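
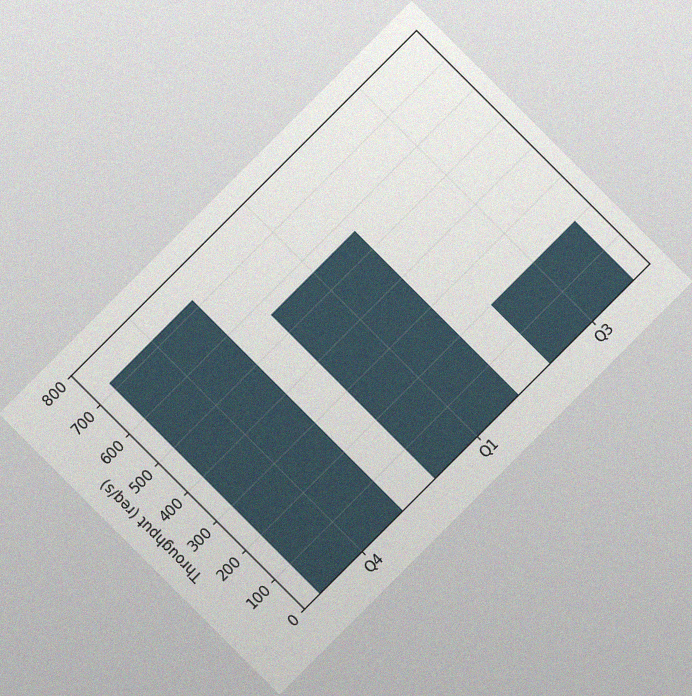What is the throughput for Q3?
200req/s

The chart is tilted about 45° counter-clockwise, with some photo noise. Reading along the chart's y-axis, the Q3 bar reaches 200req/s.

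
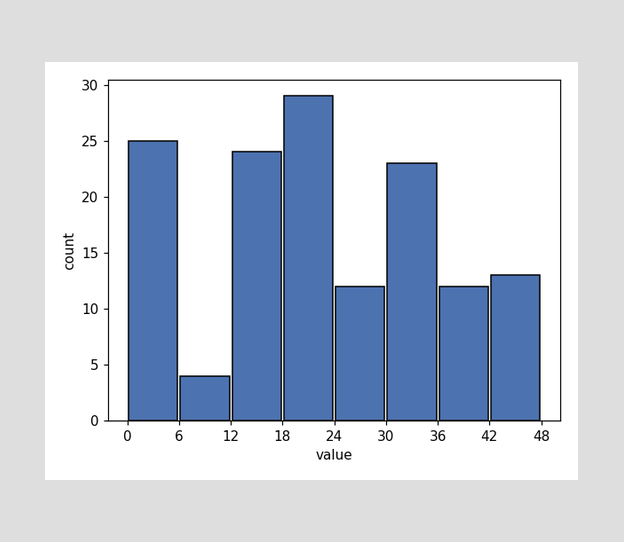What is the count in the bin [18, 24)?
The [18, 24) bin has height 29.

29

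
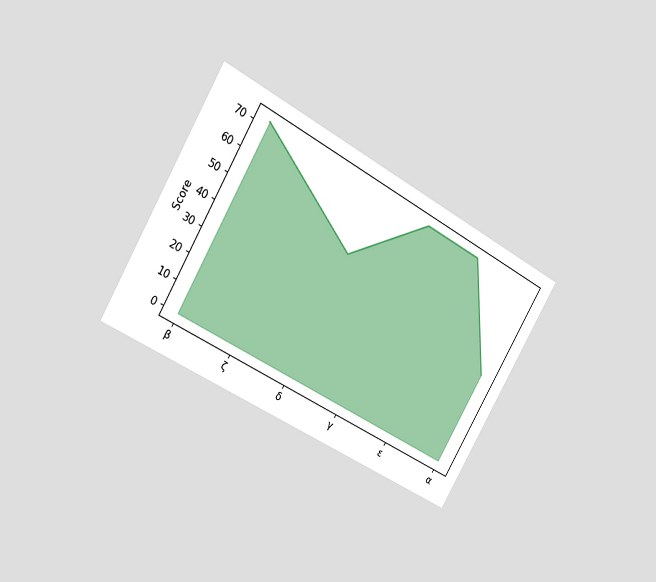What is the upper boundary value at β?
72

The chart is tilted about 30° clockwise and viewed slightly from the left. At β the upper boundary is at 72.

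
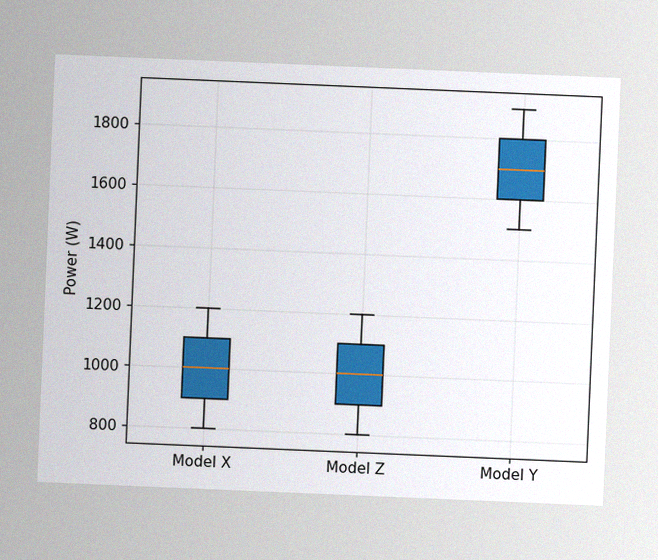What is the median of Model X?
The chart is tilted about 2° clockwise, with some photo noise. The median line in the Model X box sits at 1000W.

1000W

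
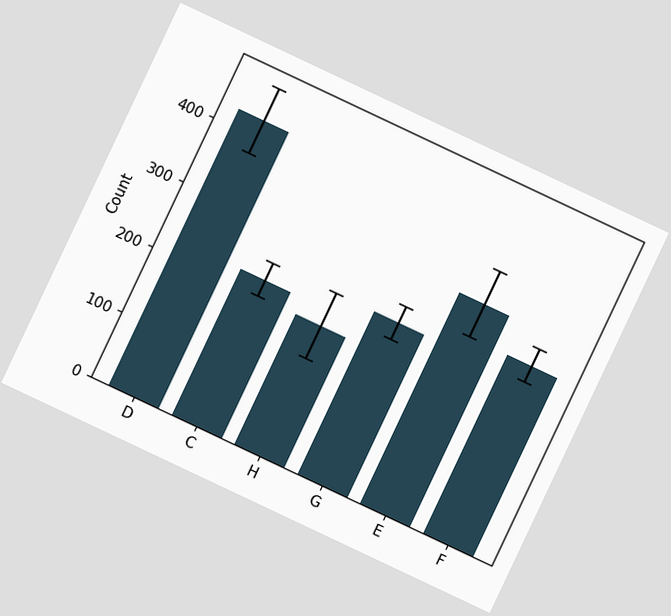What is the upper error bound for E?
375

The chart is tilted about 25° clockwise. The E bar's upper whisker reaches 375.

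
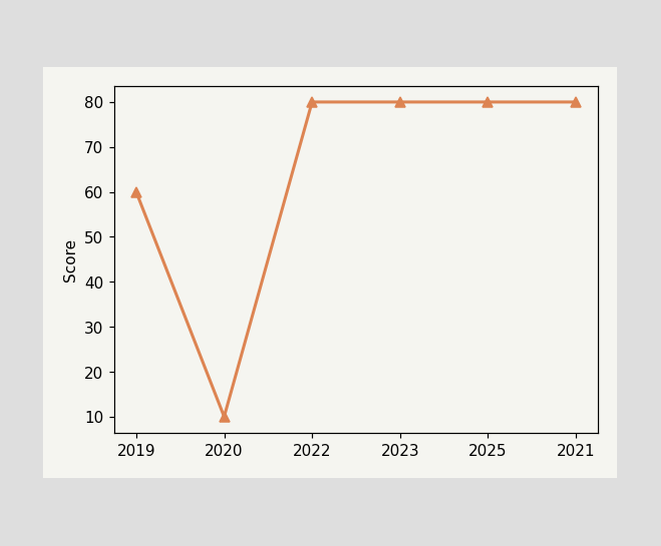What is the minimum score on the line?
10

The lowest point is at 2020, and reading across to the y-axis gives 10.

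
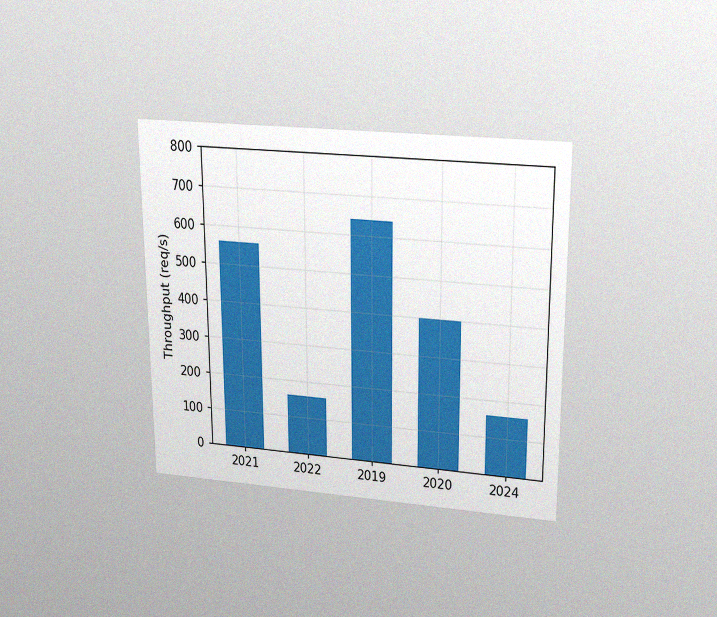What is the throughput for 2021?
The chart is viewed slightly from above, with some photo noise. Reading along the chart's y-axis, the 2021 bar reaches 560req/s.

560req/s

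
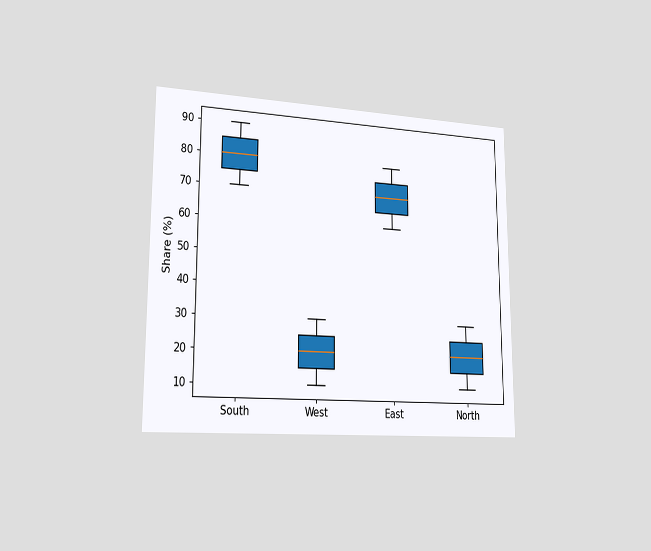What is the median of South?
80%

The chart is viewed slightly from the left. The median line in the South box sits at 80%.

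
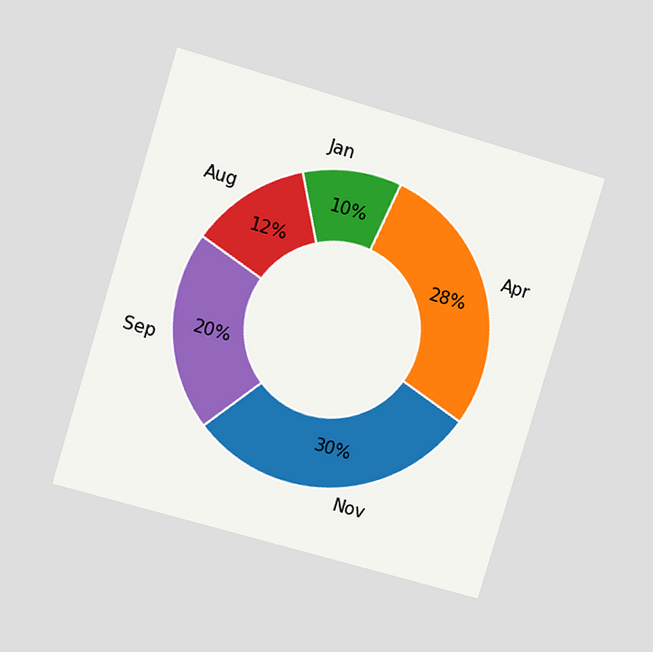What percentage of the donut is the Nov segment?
30%

The chart is tilted about 17° clockwise and viewed at a slight angle. The Nov segment takes up 30% of the ring.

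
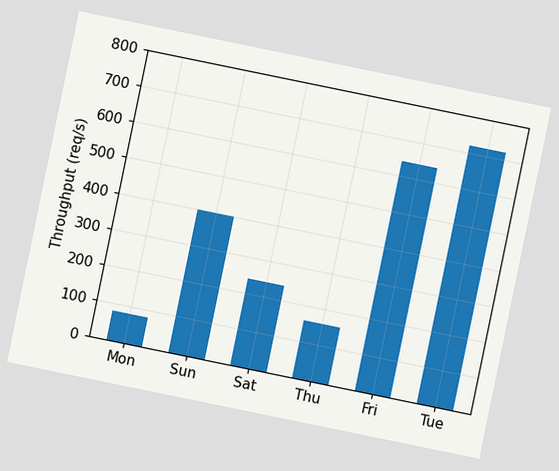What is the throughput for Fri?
The chart is tilted about 12° clockwise. Reading along the chart's y-axis, the Fri bar reaches 640req/s.

640req/s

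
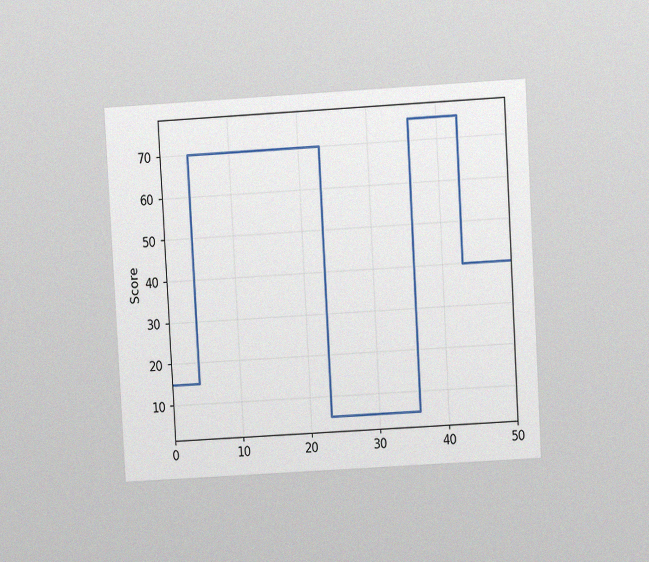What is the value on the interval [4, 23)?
70

The chart is tilted about 3° counter-clockwise and viewed at a slight angle, with some photo noise. On [4, 23) the step sits at 70.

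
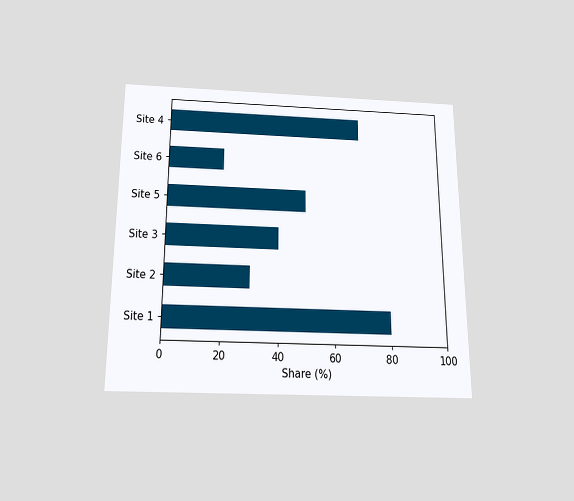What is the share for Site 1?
80%

The chart is viewed slightly from below. Reading along the chart's x-axis, the Site 1 bar reaches 80%.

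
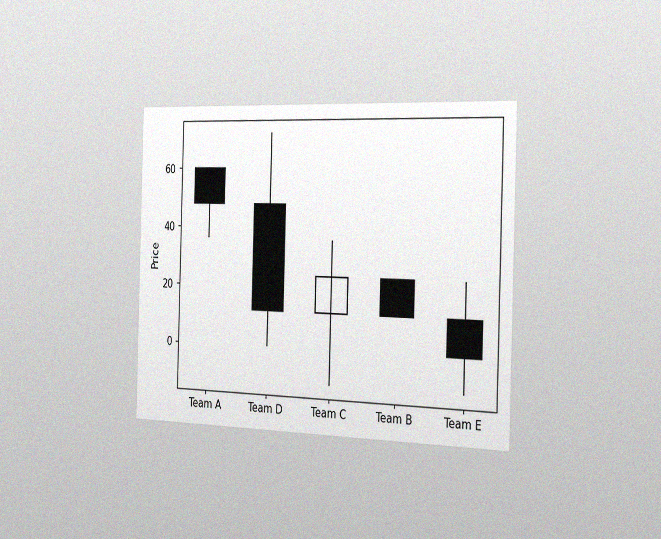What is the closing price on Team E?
0

The chart is viewed slightly from the right, with some photo noise. The Team E candle closes at 0.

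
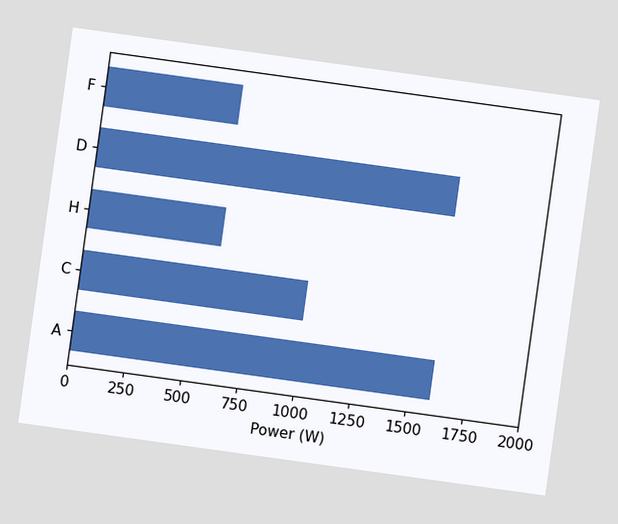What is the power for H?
The chart is tilted about 8° clockwise. Reading along the chart's x-axis, the H bar reaches 600W.

600W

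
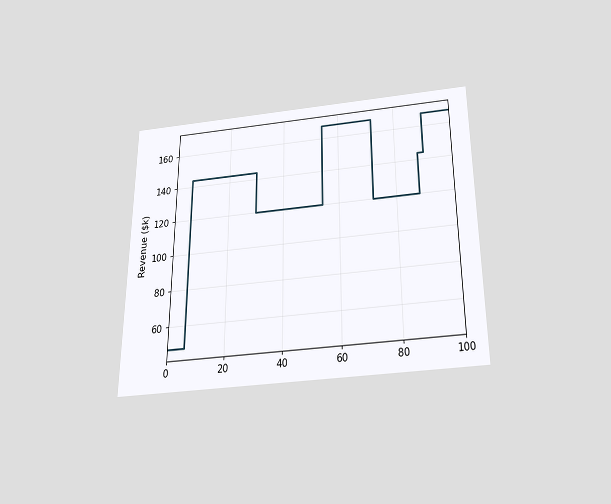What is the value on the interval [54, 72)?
$168k

The chart is viewed slightly from below. On [54, 72) the step sits at $168k.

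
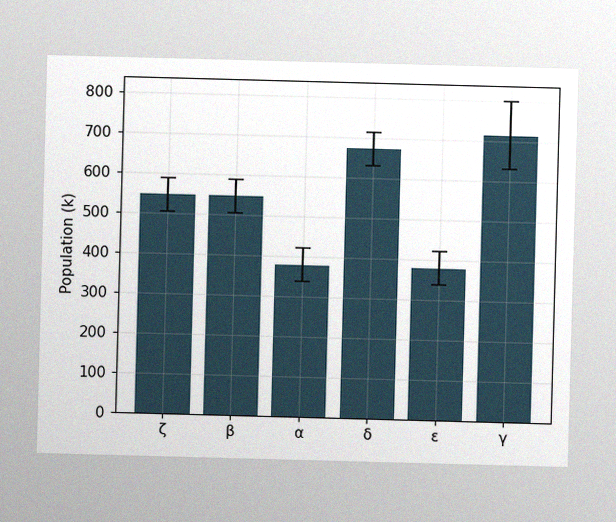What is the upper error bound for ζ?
The image has some photo noise and uneven lighting. The ζ bar's upper whisker reaches 588k.

588k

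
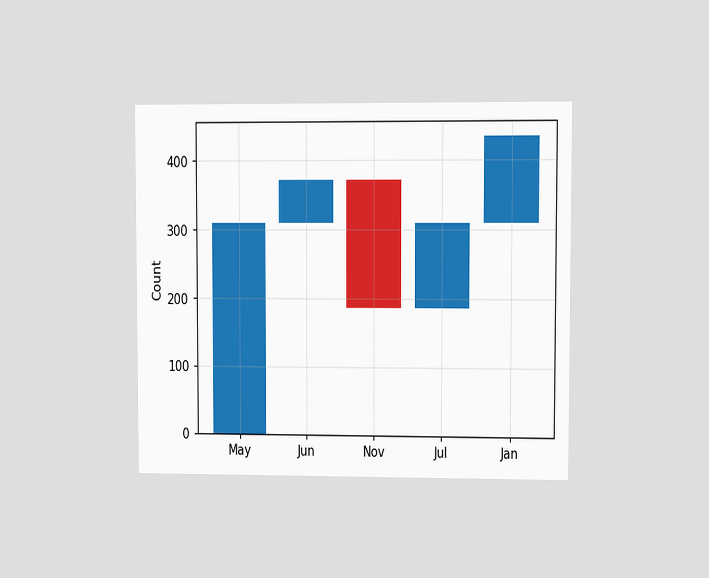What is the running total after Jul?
310

The chart is viewed at a slight angle. After Jul the running total reaches 310.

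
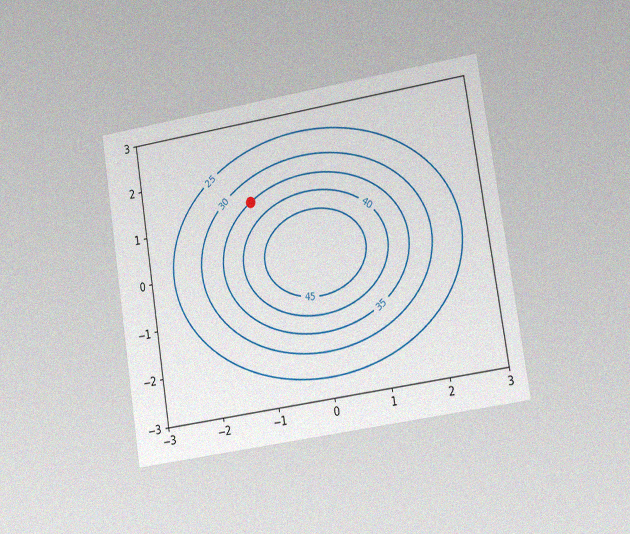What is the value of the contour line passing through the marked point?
The chart is tilted about 9° counter-clockwise and viewed at a slight angle, with some photo noise. The marked point sits on the contour labelled 35.

35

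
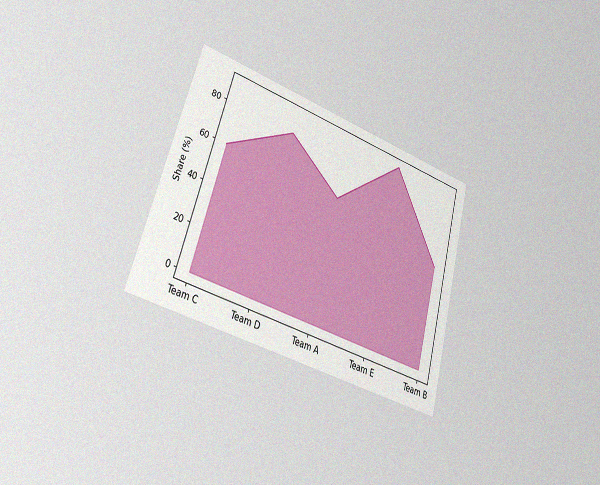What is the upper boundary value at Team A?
60%

The chart is tilted about 16° clockwise and viewed slightly from the left, with some photo noise. At Team A the upper boundary is at 60%.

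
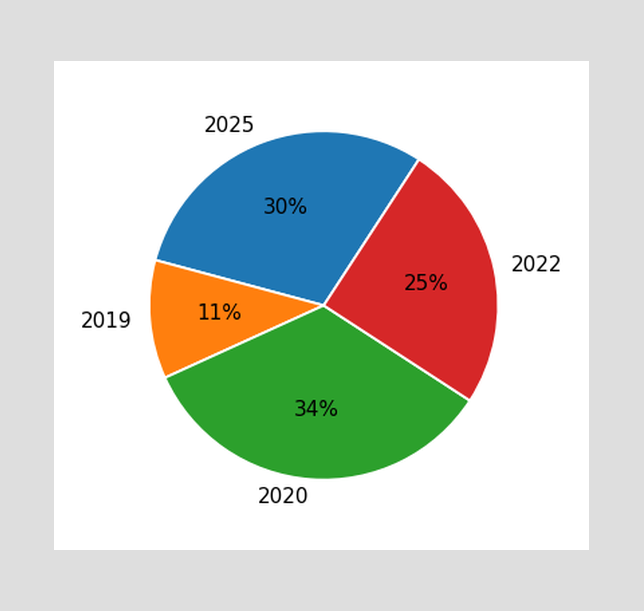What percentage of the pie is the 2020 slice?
The 2020 slice takes up 34% of the pie.

34%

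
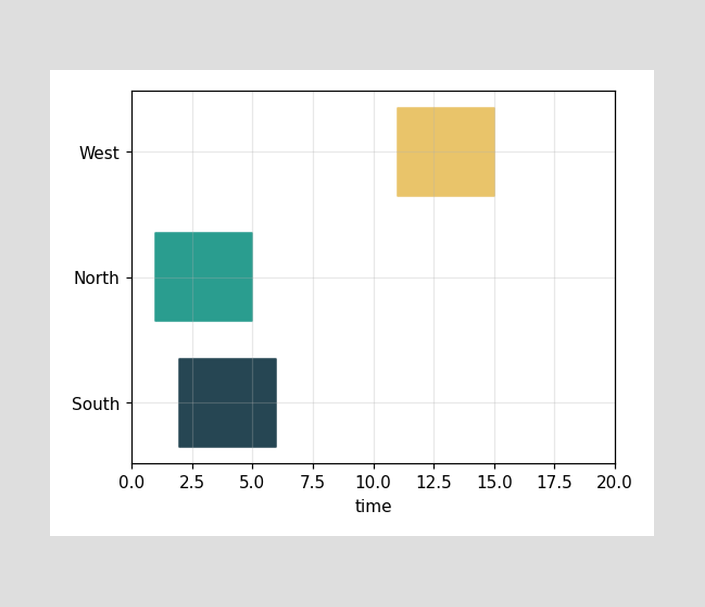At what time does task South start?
2

The South bar begins at t=2.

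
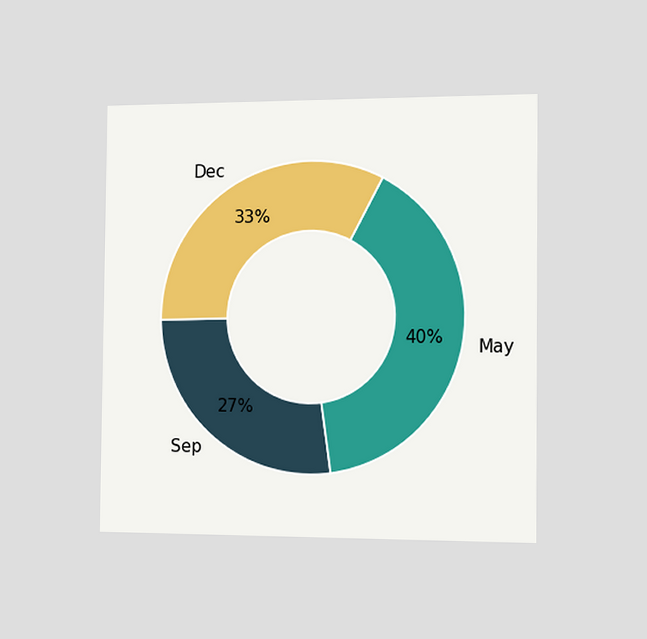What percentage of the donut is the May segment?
40%

The chart is viewed slightly from the right. The May segment takes up 40% of the ring.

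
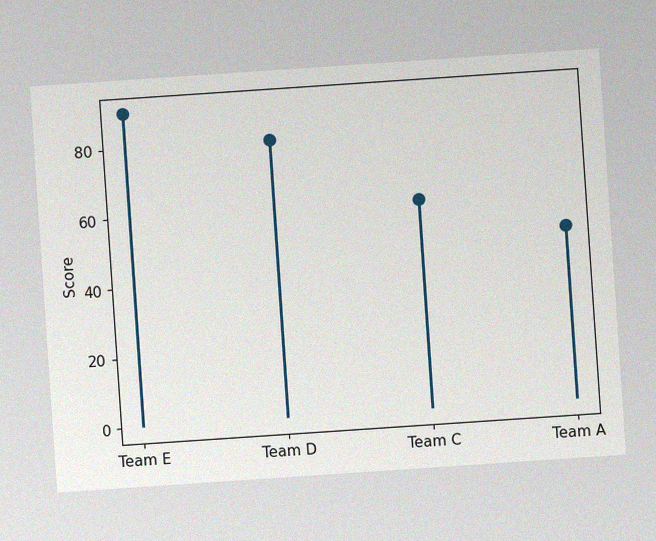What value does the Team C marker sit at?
The chart is tilted about 4° counter-clockwise, with some photo noise. The Team C marker sits at 60.

60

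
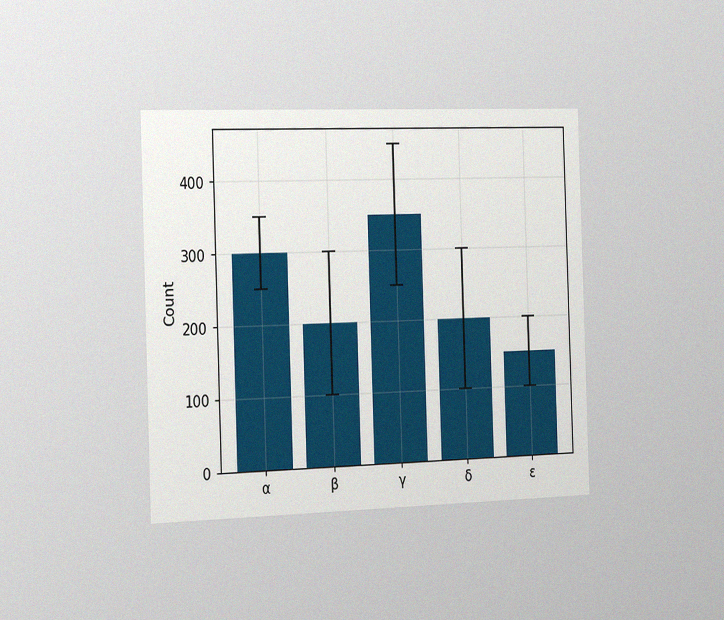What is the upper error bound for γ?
The chart is viewed slightly from the left, with some photo noise. The γ bar's upper whisker reaches 450.

450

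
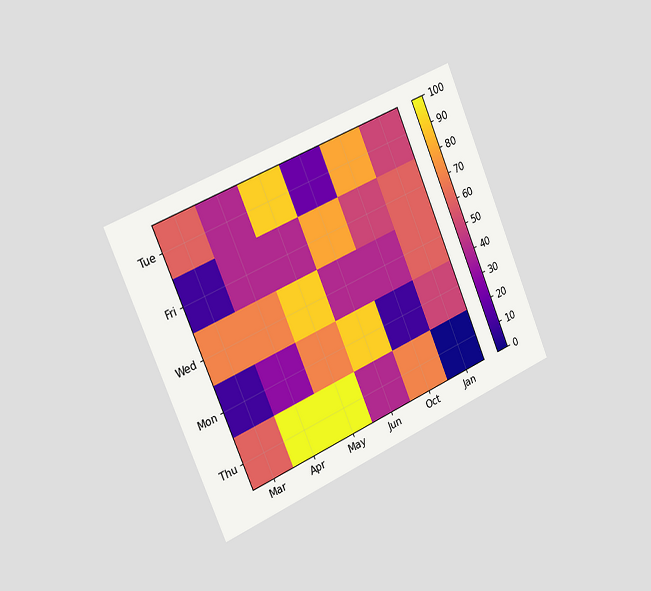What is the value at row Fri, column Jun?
The chart is tilted about 23° counter-clockwise and viewed slightly from the left. Matching cell (Fri, Jun) against the colorbar gives 80.

80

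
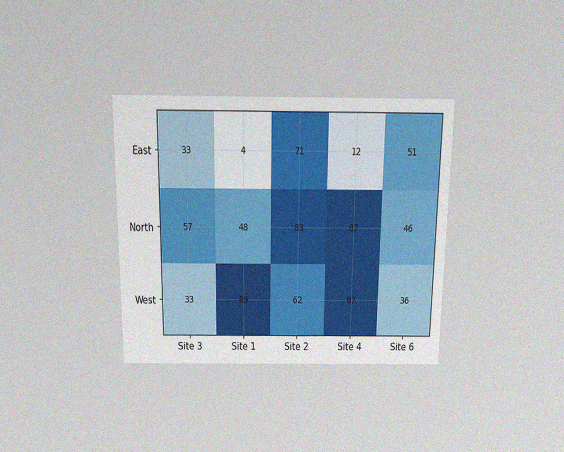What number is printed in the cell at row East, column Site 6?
The chart is viewed slightly from above, with some photo noise. The (East, Site 6) cell reads 51.

51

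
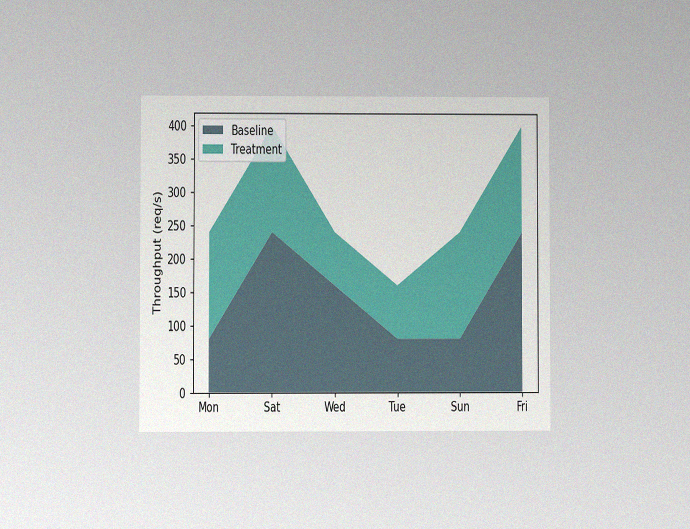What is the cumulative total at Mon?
The chart is viewed at a slight angle, with some photo noise. The stacked total at Mon reaches 240req/s.

240req/s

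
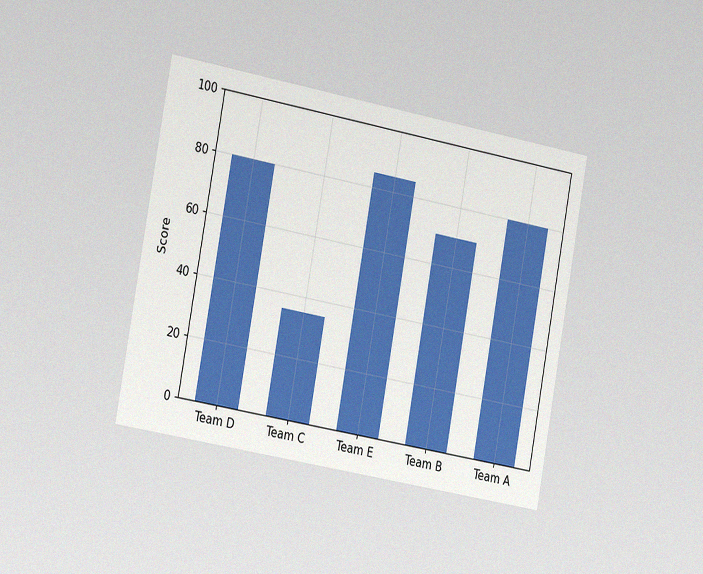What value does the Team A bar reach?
80

The chart is tilted about 10° clockwise and viewed slightly from the left, with some photo noise. Reading along the chart's y-axis, the Team A bar reaches 80.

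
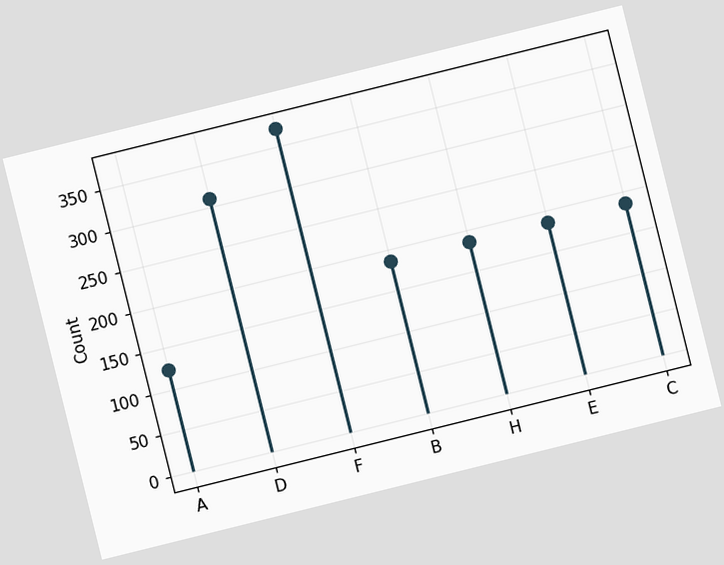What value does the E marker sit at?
186

The chart is tilted about 14° counter-clockwise. The E marker sits at 186.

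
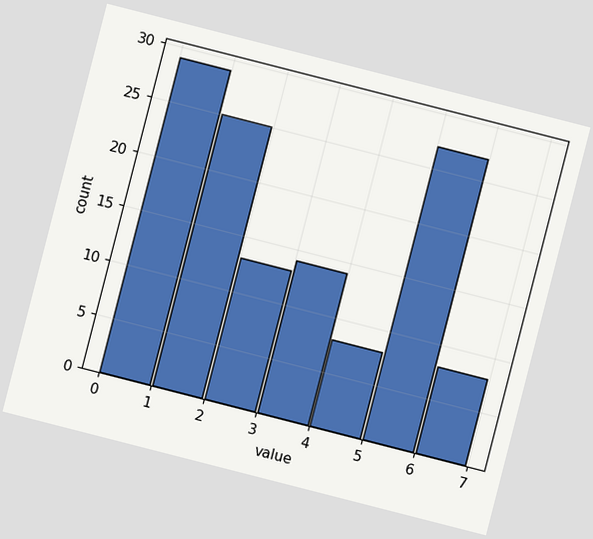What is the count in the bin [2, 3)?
13

The chart is tilted about 14° clockwise. The [2, 3) bin has height 13.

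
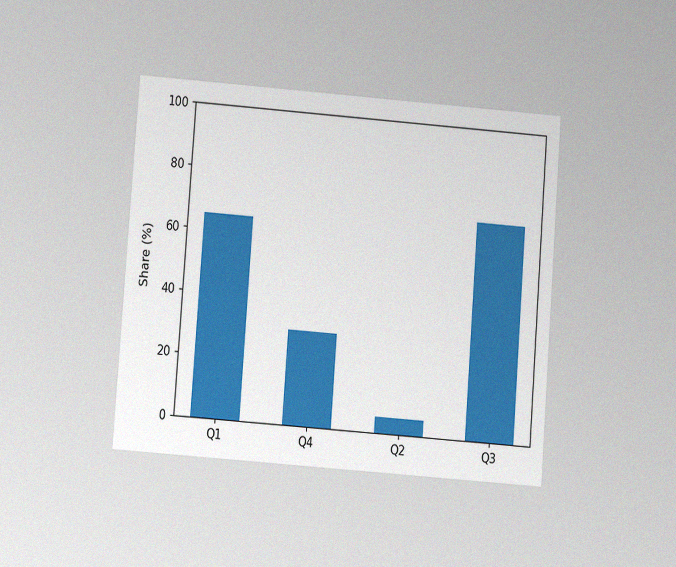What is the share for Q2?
5%

The chart is tilted about 4° clockwise and viewed at a slight angle, with some photo noise. Reading along the chart's y-axis, the Q2 bar reaches 5%.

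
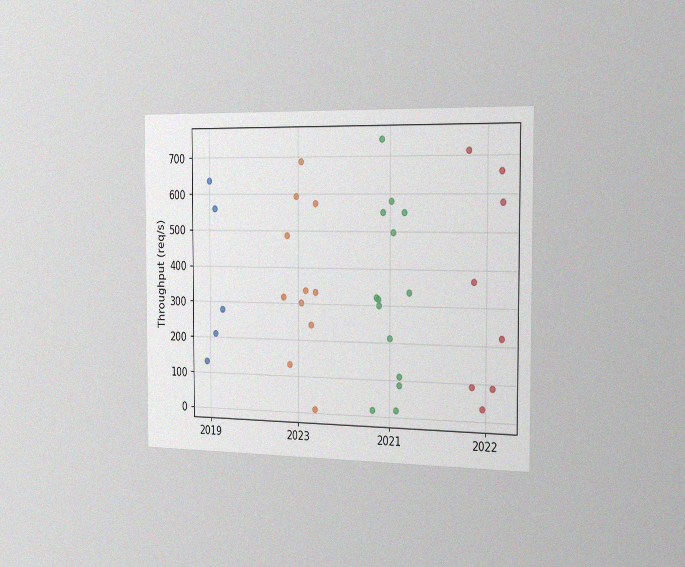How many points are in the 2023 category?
11

The chart is viewed slightly from the right, with some photo noise. Counting the markers in the 2023 column gives 11.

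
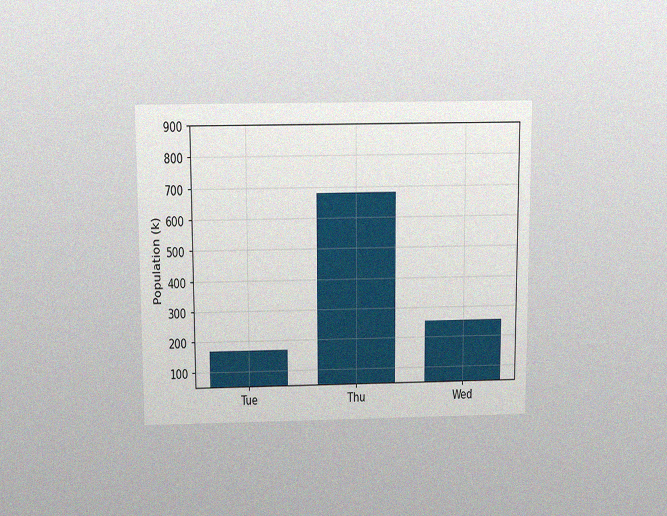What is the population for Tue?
170k

The chart is viewed slightly from above, with some photo noise. Reading along the chart's y-axis, the Tue bar reaches 170k.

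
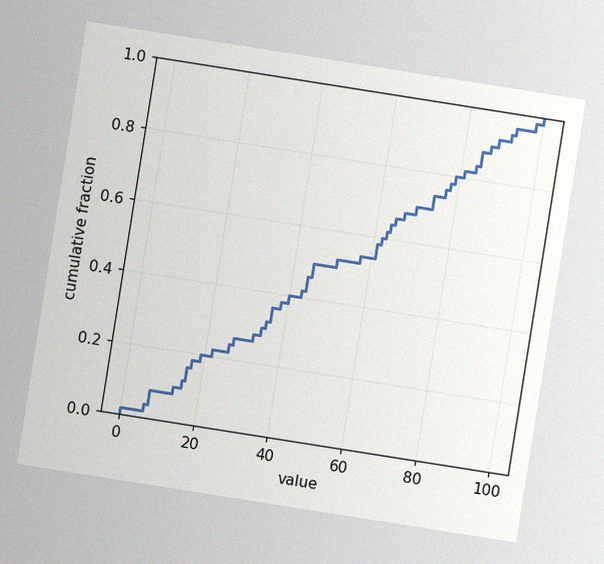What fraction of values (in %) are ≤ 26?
The chart is tilted about 9° clockwise, with some photo noise. At x=26 the ECDF step is at 24%.

24%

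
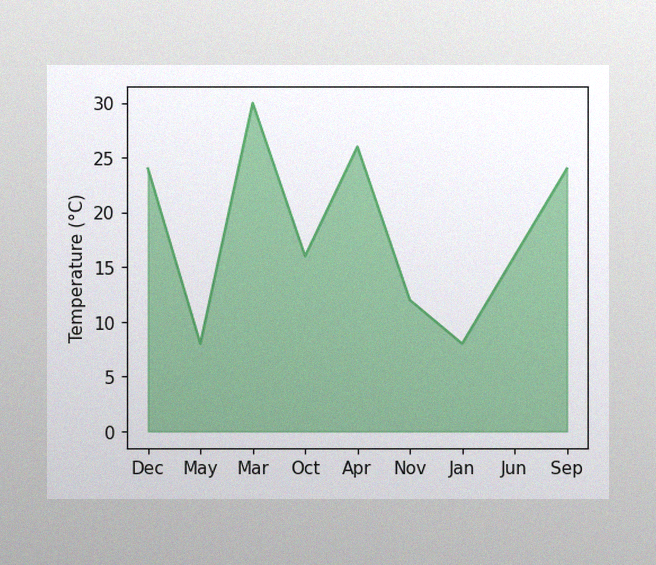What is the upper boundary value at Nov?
The image has some photo noise and uneven lighting. At Nov the upper boundary is at 12°C.

12°C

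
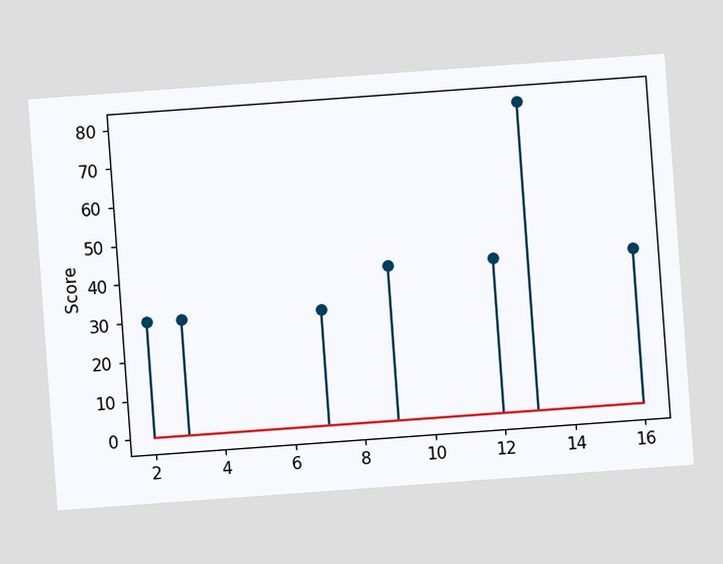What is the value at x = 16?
40

The chart is tilted about 4° counter-clockwise. The stem at x=16 reaches 40.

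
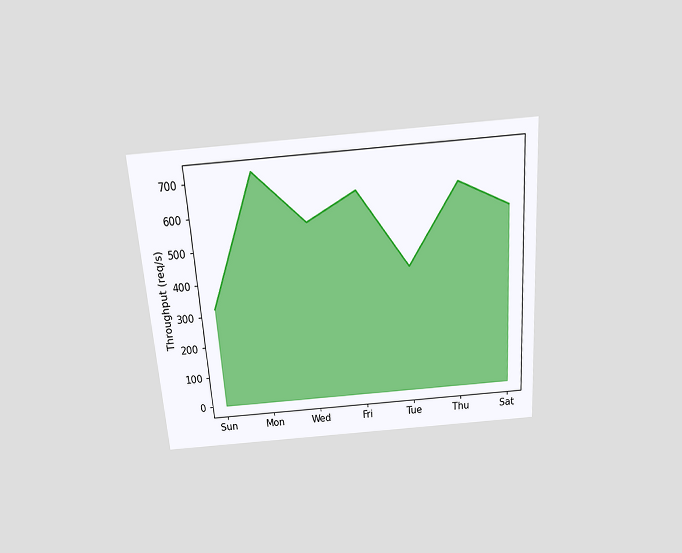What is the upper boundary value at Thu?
The chart is tilted about 4° counter-clockwise and viewed slightly from above. At Thu the upper boundary is at 640req/s.

640req/s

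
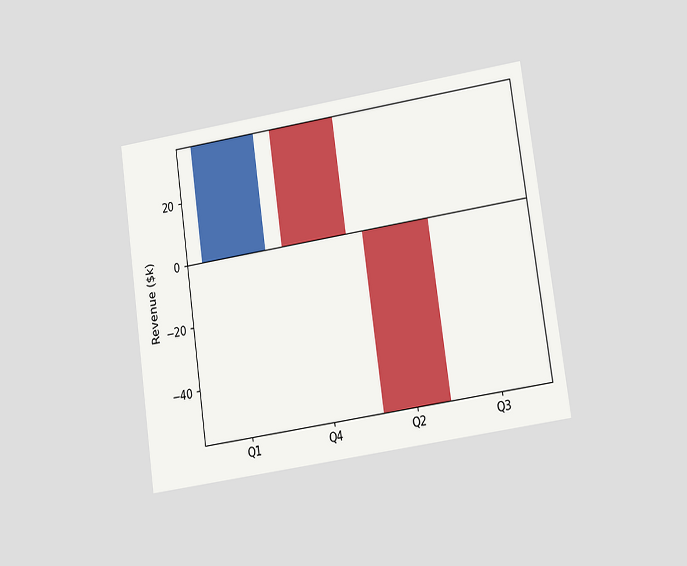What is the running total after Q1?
The chart is tilted about 8° counter-clockwise and viewed at a slight angle. After Q1 the running total reaches $38k.

$38k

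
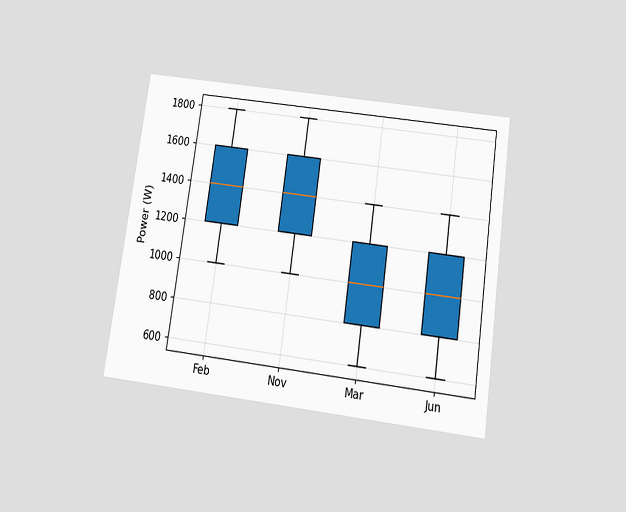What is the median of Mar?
The chart is tilted about 8° clockwise and viewed slightly from below. The median line in the Mar box sits at 1000W.

1000W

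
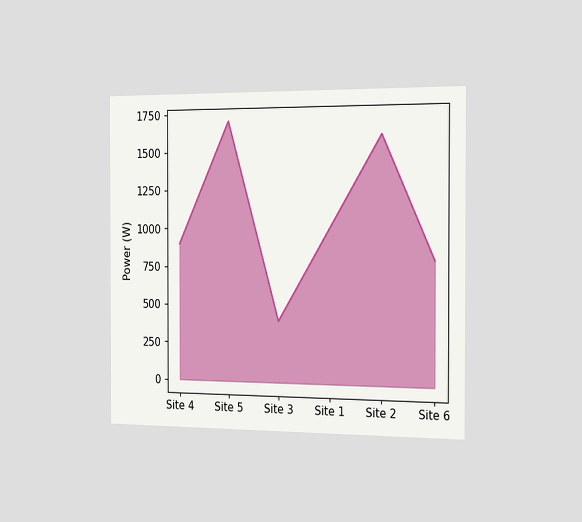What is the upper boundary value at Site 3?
400W

The chart is viewed slightly from the right. At Site 3 the upper boundary is at 400W.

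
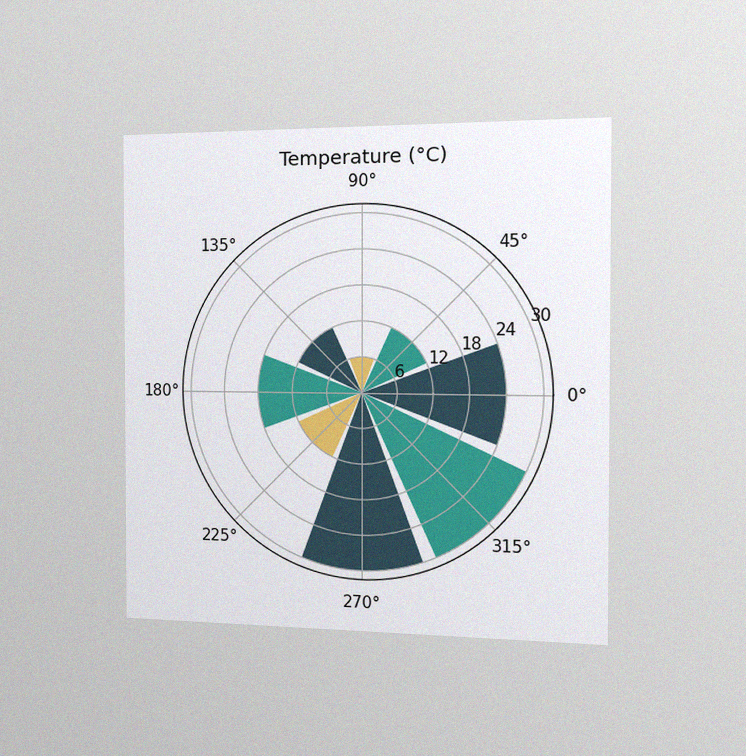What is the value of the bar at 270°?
30°C

The chart is viewed slightly from the right, with some photo noise. The bar at 270° reaches 30°C on the radial axis.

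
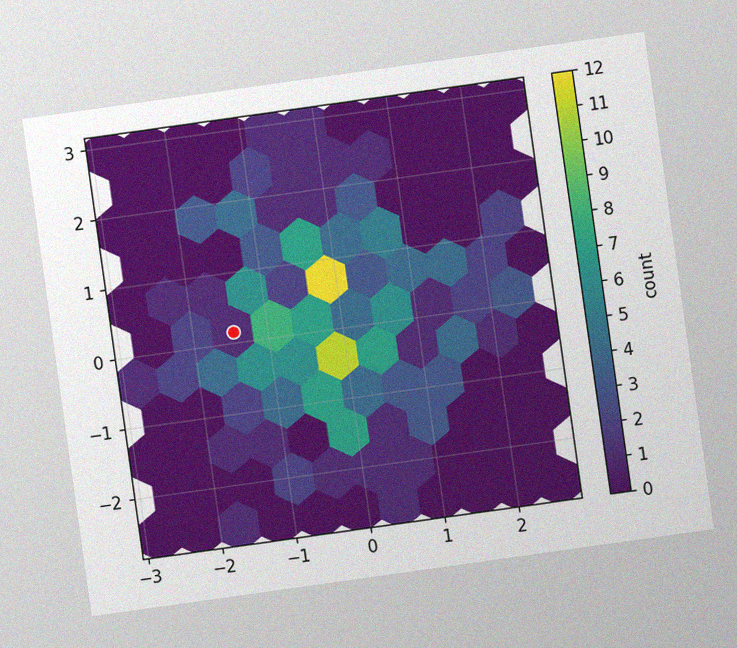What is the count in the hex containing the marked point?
1

The chart is tilted about 8° counter-clockwise, with some photo noise. The marked hex reads 1 on the colorbar.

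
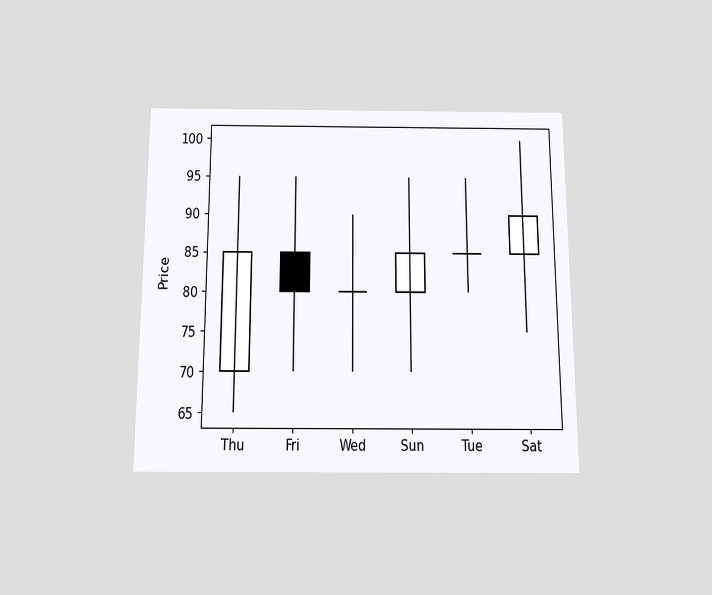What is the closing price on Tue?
85

The chart is viewed slightly from below. The Tue candle closes at 85.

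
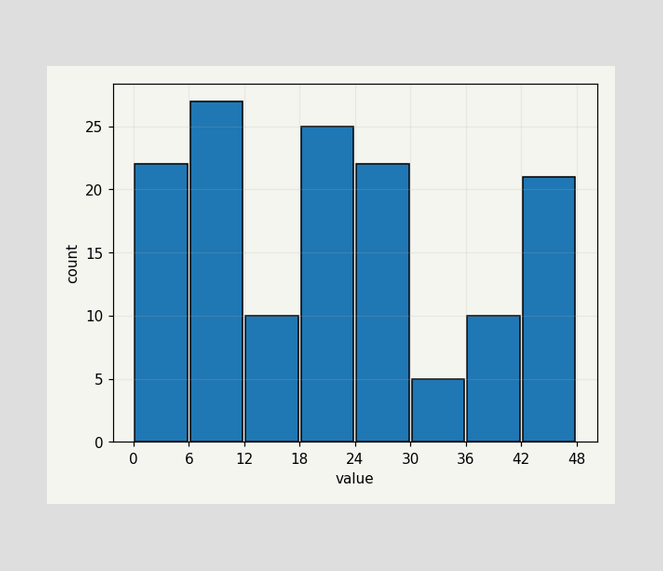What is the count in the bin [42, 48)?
The [42, 48) bin has height 21.

21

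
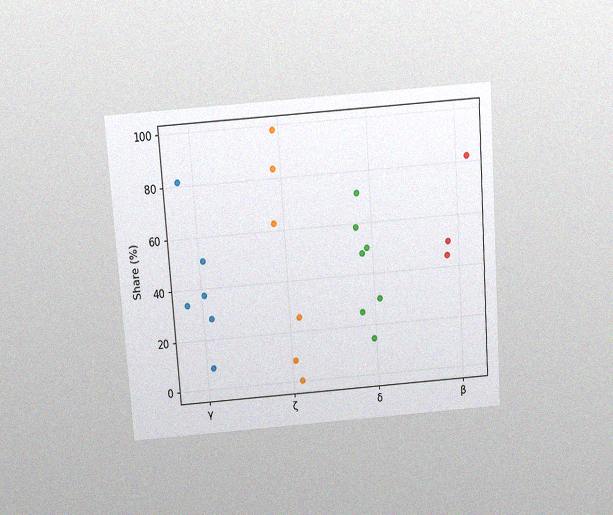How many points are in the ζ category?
The chart is tilted about 4° counter-clockwise and viewed slightly from above, with some photo noise. Counting the markers in the ζ column gives 6.

6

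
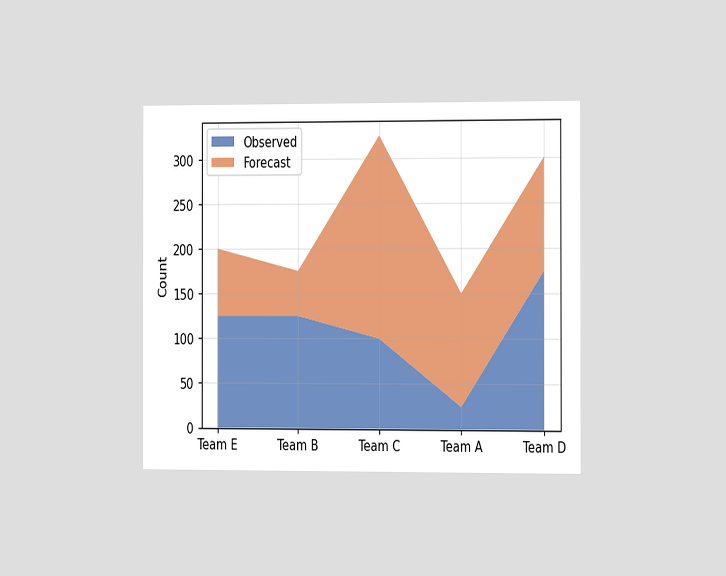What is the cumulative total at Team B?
175

The chart is viewed slightly from the right. The stacked total at Team B reaches 175.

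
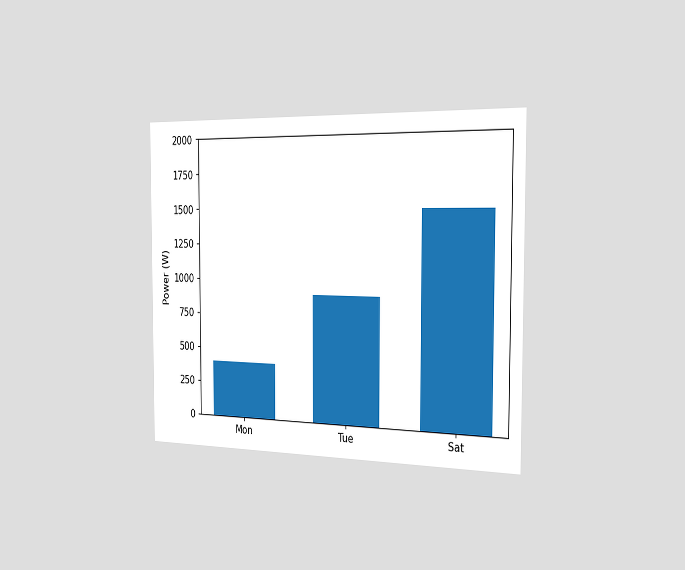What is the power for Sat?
The chart is viewed slightly from the right. Reading along the chart's y-axis, the Sat bar reaches 1500W.

1500W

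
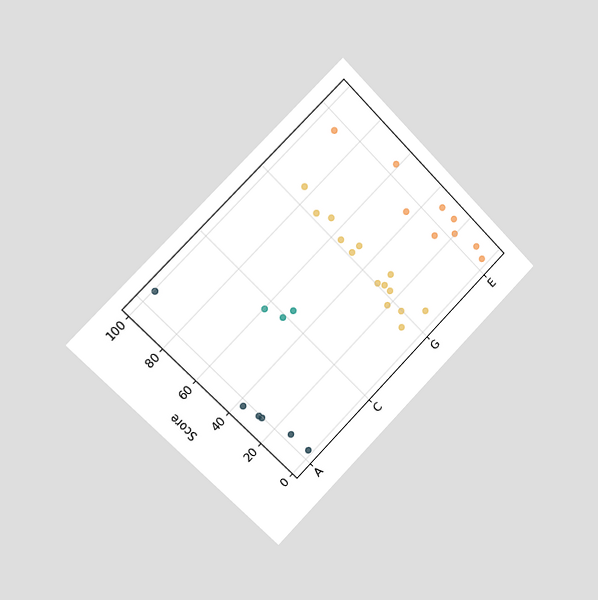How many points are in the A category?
6

The chart is tilted about 45° counter-clockwise and viewed slightly from the left. Counting the markers in the A column gives 6.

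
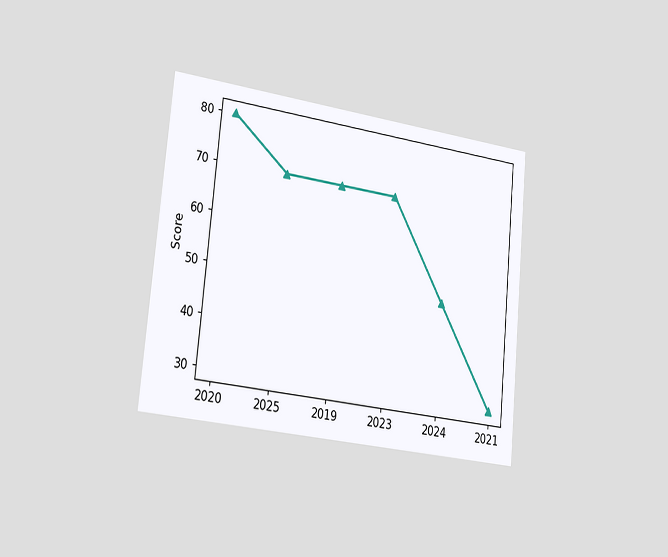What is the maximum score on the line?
80

The chart is tilted about 5° clockwise and viewed slightly from the left. The highest point is at 2020, and reading across to the y-axis gives 80.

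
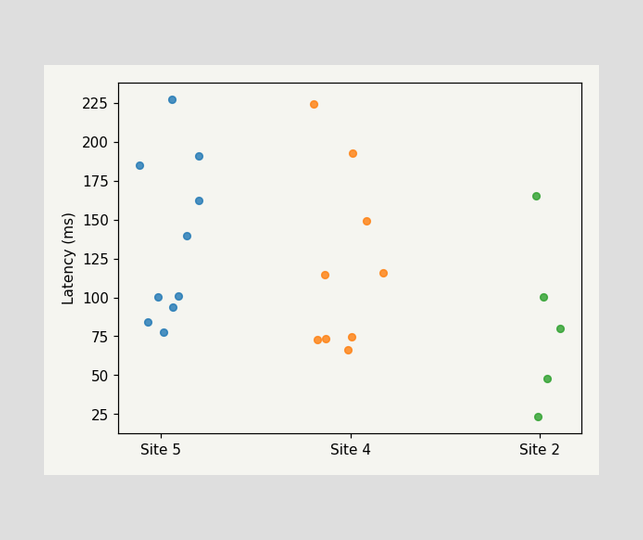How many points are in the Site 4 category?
Counting the markers in the Site 4 column gives 9.

9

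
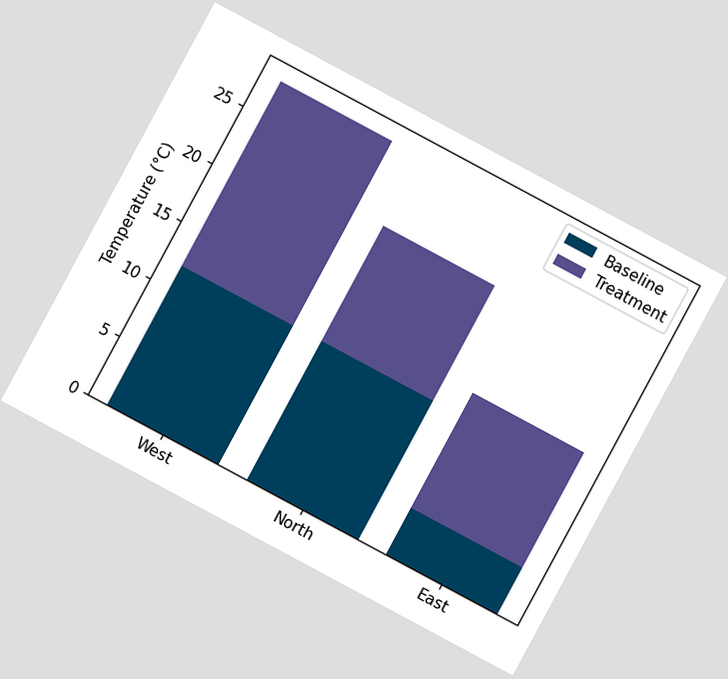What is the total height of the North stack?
The chart is tilted about 28° clockwise. The North stack's top reaches 22°C on the y-axis.

22°C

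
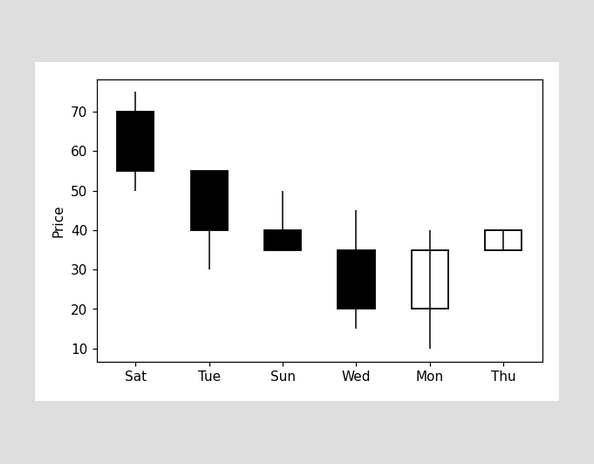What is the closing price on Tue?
The Tue candle closes at 40.

40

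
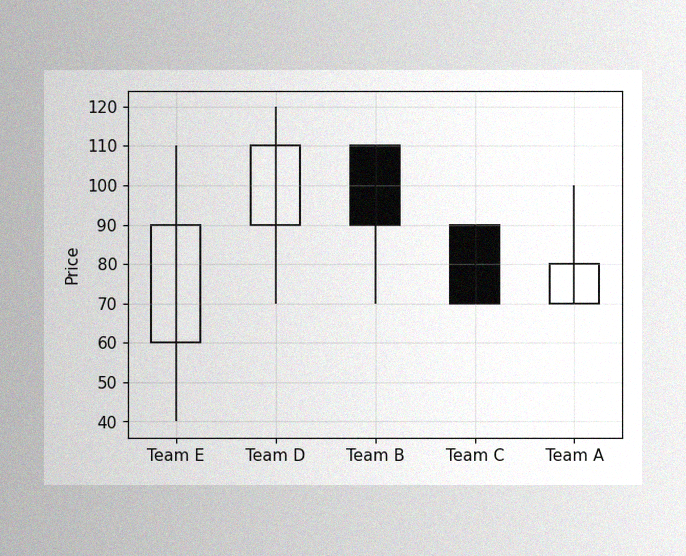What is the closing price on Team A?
80

The image has some photo noise and uneven lighting. The Team A candle closes at 80.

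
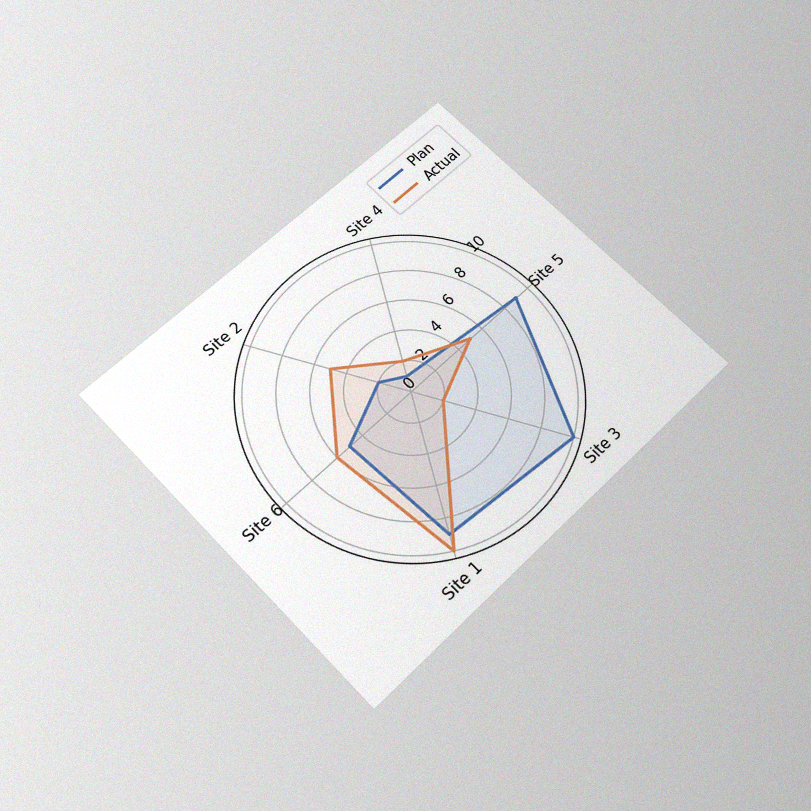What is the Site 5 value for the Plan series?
9

The chart is tilted about 44° counter-clockwise and viewed slightly from below, with some photo noise. On the Site 5 axis, Plan reaches 9.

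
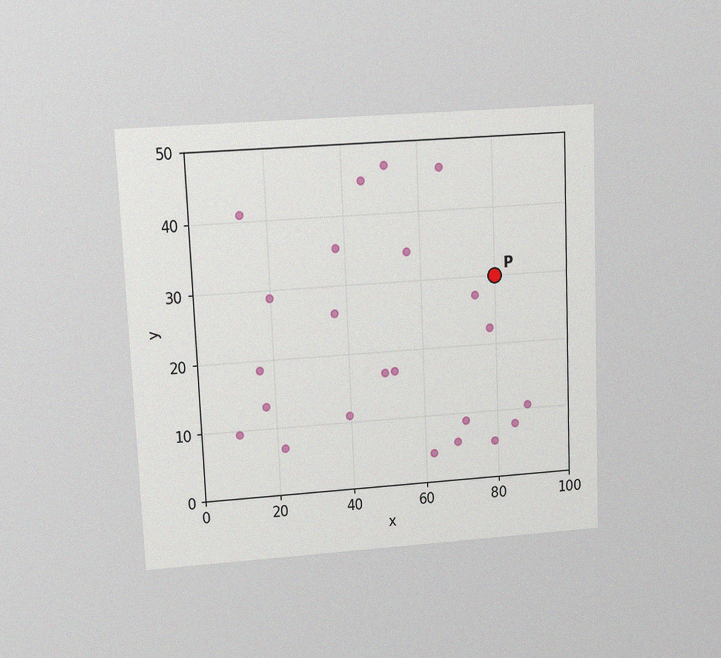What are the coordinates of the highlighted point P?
The chart is tilted about 3° counter-clockwise and viewed at a slight angle, with some photo noise. Following the gridlines from P to each axis, P sits at (80, 30).

(80, 30)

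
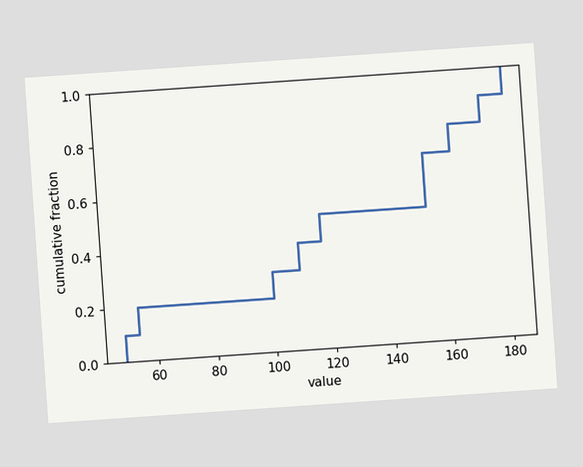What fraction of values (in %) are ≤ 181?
100%

The chart is tilted about 4° counter-clockwise. At x=181 the ECDF step is at 100%.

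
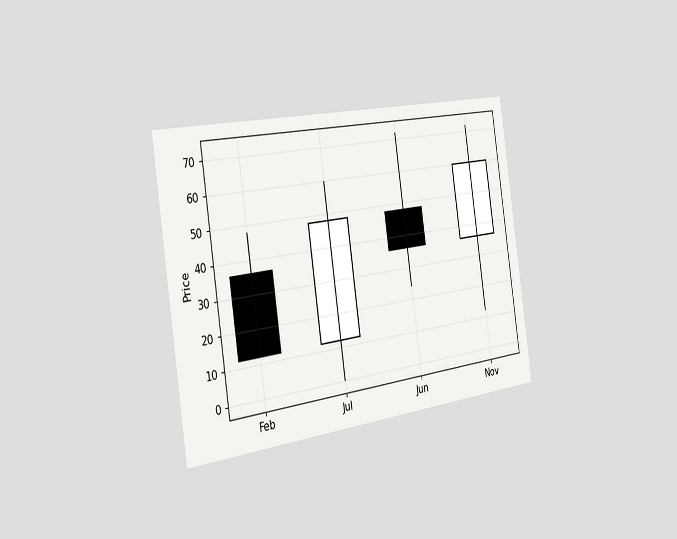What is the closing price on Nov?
The chart is tilted about 8° counter-clockwise and viewed slightly from the left. The Nov candle closes at 60.

60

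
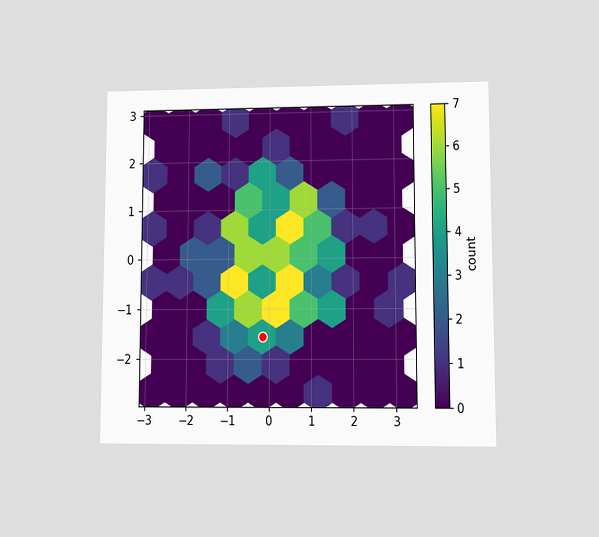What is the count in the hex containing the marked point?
The chart is viewed at a slight angle. The marked hex reads 4 on the colorbar.

4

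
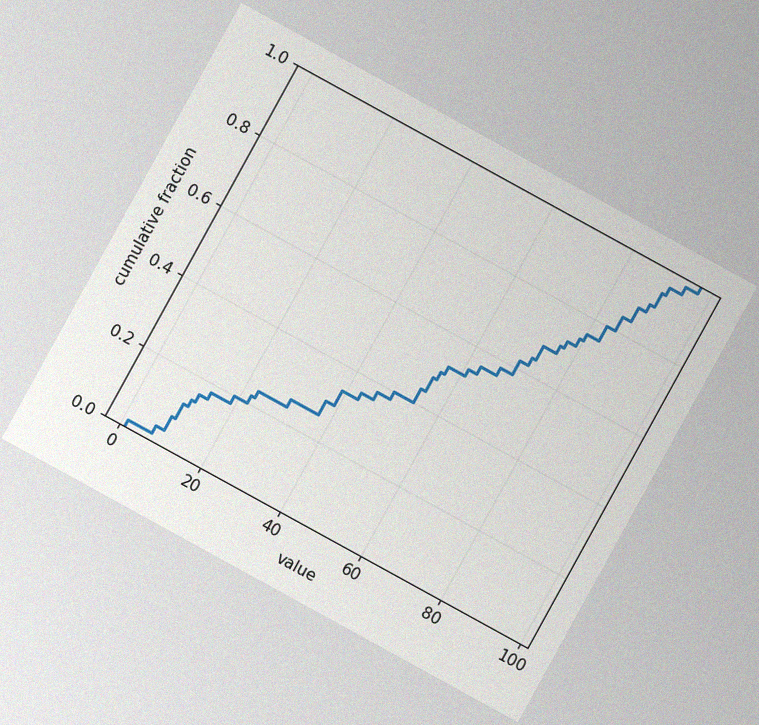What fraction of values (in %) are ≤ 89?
The chart is tilted about 29° clockwise, with some photo noise. At x=89 the ECDF step is at 90%.

90%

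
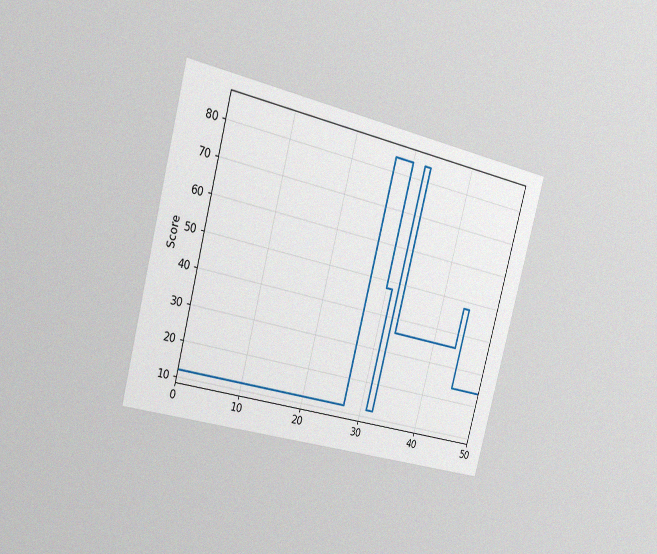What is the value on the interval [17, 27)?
The chart is tilted about 14° clockwise and viewed slightly from the left, with some photo noise. On [17, 27) the step sits at 12.

12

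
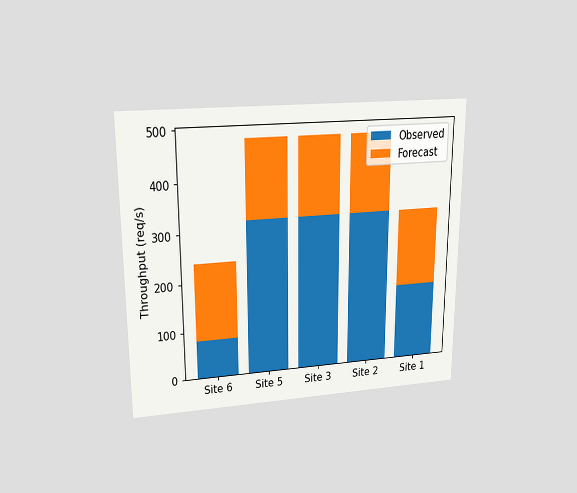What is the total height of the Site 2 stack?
The chart is viewed slightly from above. The Site 2 stack's top reaches 480req/s on the y-axis.

480req/s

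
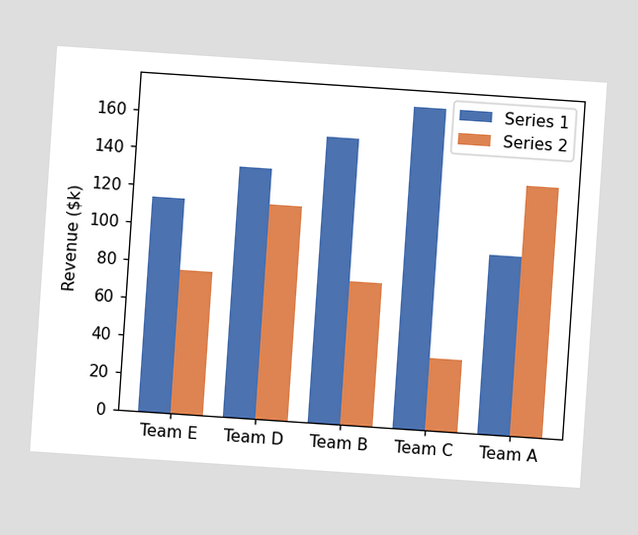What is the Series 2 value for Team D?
$114k

The chart is tilted about 4° clockwise. The Series 2 bar at Team D reaches $114k on the y-axis.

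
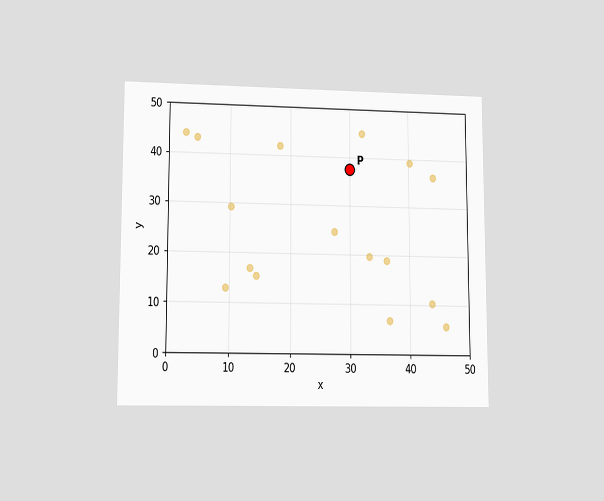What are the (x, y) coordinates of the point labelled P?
(30, 37.5)

The chart is viewed at a slight angle. Following the gridlines from P to each axis, P sits at (30, 37.5).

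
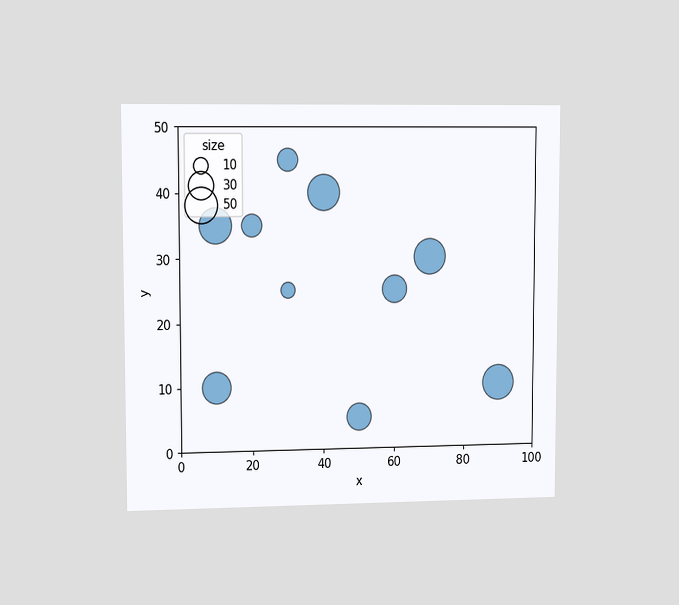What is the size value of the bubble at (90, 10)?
50

The chart is viewed at a slight angle. Matching the bubble at (90, 10) against the size legend gives 50.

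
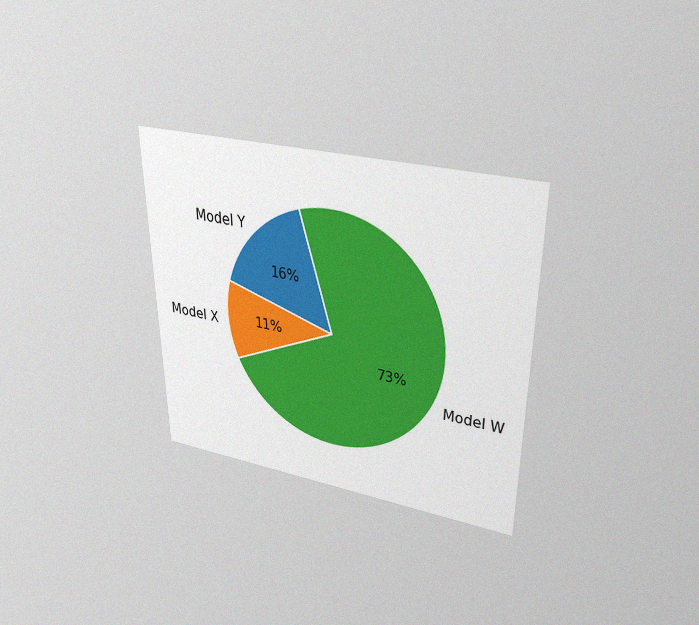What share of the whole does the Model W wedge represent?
73%

The chart is viewed slightly from above, with some photo noise. The Model W slice takes up 73% of the pie.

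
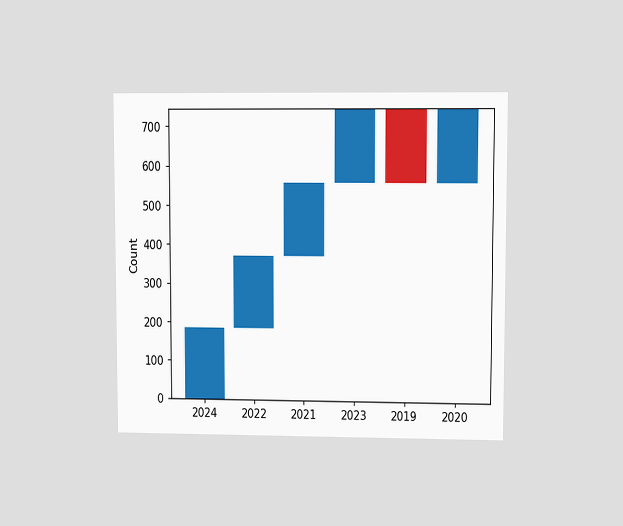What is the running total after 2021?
The chart is viewed at a slight angle. After 2021 the running total reaches 558.

558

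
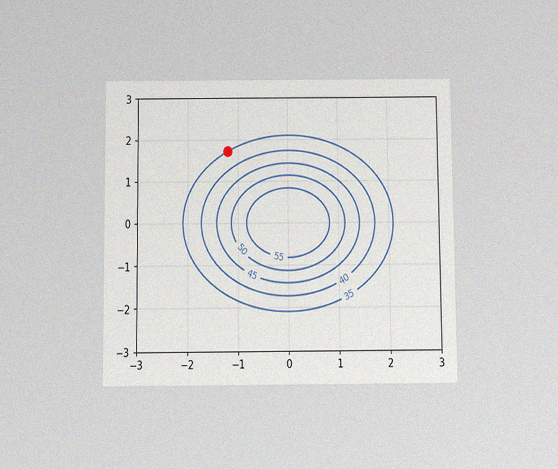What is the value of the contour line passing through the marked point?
The chart is viewed slightly from below, with some photo noise. The marked point sits on the contour labelled 35.

35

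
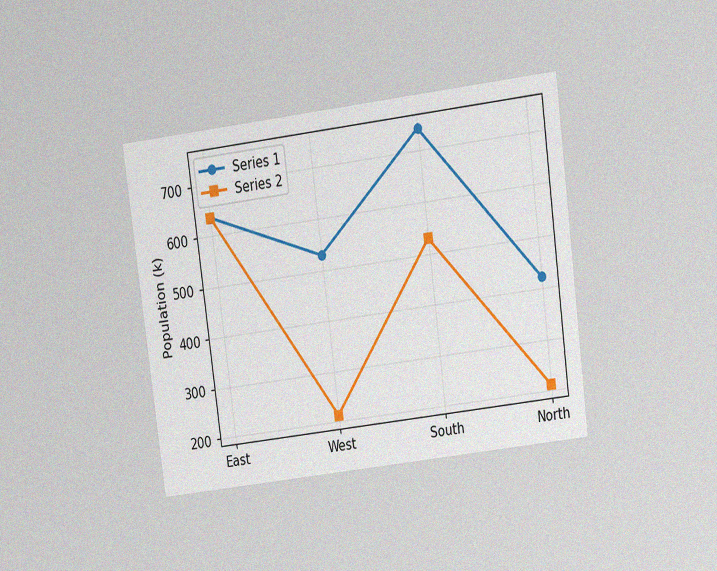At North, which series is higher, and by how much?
The chart is tilted about 7° counter-clockwise and viewed slightly from above, with some photo noise. At North, Series 1 sits above the other line by 212k.

Series 1, by 212k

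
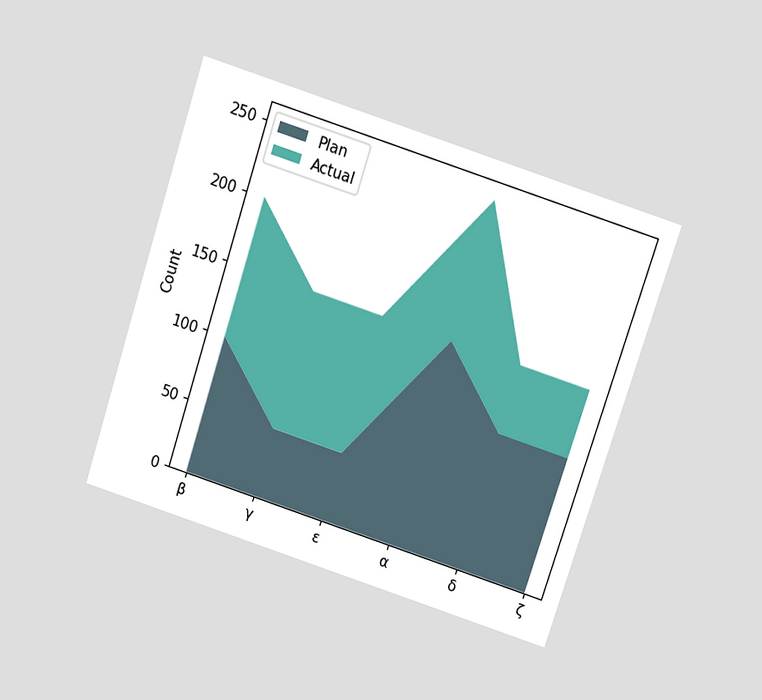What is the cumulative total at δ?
The chart is tilted about 18° clockwise and viewed slightly from above. The stacked total at δ reaches 150.

150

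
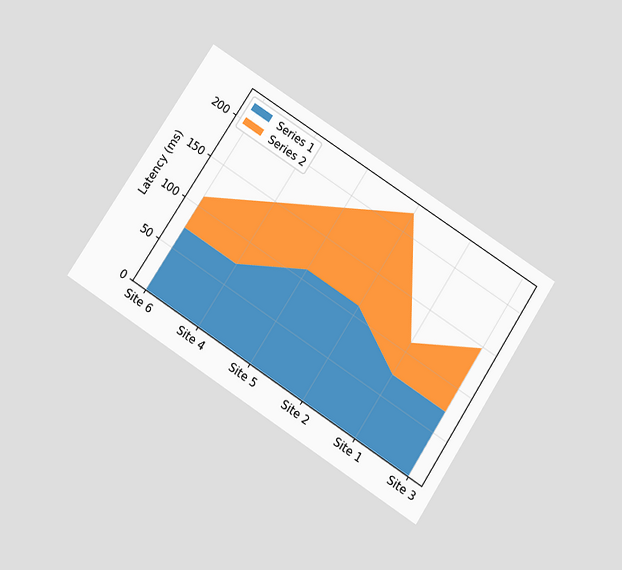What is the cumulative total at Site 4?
The chart is tilted about 33° clockwise and viewed slightly from below. The stacked total at Site 4 reaches 148ms.

148ms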